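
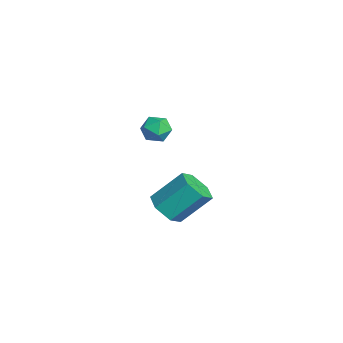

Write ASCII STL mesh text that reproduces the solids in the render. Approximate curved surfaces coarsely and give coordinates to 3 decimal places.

solid 
facet normal -0.058 -0.710 -0.702
outer loop
vertex 1.165 -1.27 -4.085
vertex 0.618 -0.643 -4.674
vertex 1.635 -0.654 -4.747
endloop
endfacet
facet normal 0.885 -0.362 0.292
outer loop
vertex 1.165 -1.27 -4.085
vertex 1.635 -0.654 -4.747
vertex 1.289 0.235 -2.597
endloop
endfacet
facet normal 0.886 -0.361 0.292
outer loop
vertex 1.289 0.235 -2.597
vertex 1.635 -0.654 -4.747
vertex 1.759 0.851 -3.26
endloop
endfacet
facet normal 0.059 0.710 0.702
outer loop
vertex 1.289 0.235 -2.597
vertex 1.759 0.851 -3.26
vertex 0.742 0.863 -3.186
endloop
endfacet
facet normal -0.058 -0.710 -0.702
outer loop
vertex 1.635 -0.654 -4.747
vertex 0.618 -0.643 -4.674
vertex 1.088 -0.026 -5.337
endloop
endfacet
facet normal 0.842 0.342 -0.417
outer loop
vertex 1.635 -0.654 -4.747
vertex 1.088 -0.026 -5.337
vertex 1.759 0.851 -3.26
endloop
endfacet
facet normal 0.842 0.342 -0.416
outer loop
vertex 1.759 0.851 -3.26
vertex 1.088 -0.026 -5.337
vertex 1.213 1.479 -3.849
endloop
endfacet
facet normal 0.059 0.710 0.702
outer loop
vertex 1.759 0.851 -3.26
vertex 1.213 1.479 -3.849
vertex 0.742 0.863 -3.186
endloop
endfacet
facet normal -0.059 -0.710 -0.702
outer loop
vertex 1.088 -0.026 -5.337
vertex 0.618 -0.643 -4.674
vertex 0.071 -0.015 -5.263
endloop
endfacet
facet normal -0.044 0.704 -0.709
outer loop
vertex 1.088 -0.026 -5.337
vertex 0.071 -0.015 -5.263
vertex 1.213 1.479 -3.849
endloop
endfacet
facet normal -0.044 0.704 -0.709
outer loop
vertex 1.213 1.479 -3.849
vertex 0.071 -0.015 -5.263
vertex 0.195 1.49 -3.775
endloop
endfacet
facet normal 0.059 0.710 0.702
outer loop
vertex 1.213 1.479 -3.849
vertex 0.195 1.49 -3.775
vertex 0.742 0.863 -3.186
endloop
endfacet
facet normal -0.059 -0.710 -0.702
outer loop
vertex 0.071 -0.015 -5.263
vertex 0.618 -0.643 -4.674
vertex -0.399 -0.631 -4.6
endloop
endfacet
facet normal -0.886 0.362 -0.292
outer loop
vertex 0.071 -0.015 -5.263
vertex -0.399 -0.631 -4.6
vertex 0.195 1.49 -3.775
endloop
endfacet
facet normal -0.885 0.362 -0.292
outer loop
vertex 0.195 1.49 -3.775
vertex -0.399 -0.631 -4.6
vertex -0.275 0.874 -3.113
endloop
endfacet
facet normal 0.058 0.710 0.702
outer loop
vertex 0.195 1.49 -3.775
vertex -0.275 0.874 -3.113
vertex 0.742 0.863 -3.186
endloop
endfacet
facet normal -0.059 -0.710 -0.702
outer loop
vertex -0.399 -0.631 -4.6
vertex 0.618 -0.643 -4.674
vertex 0.147 -1.259 -4.011
endloop
endfacet
facet normal -0.842 -0.342 0.416
outer loop
vertex -0.399 -0.631 -4.6
vertex 0.147 -1.259 -4.011
vertex -0.275 0.874 -3.113
endloop
endfacet
facet normal -0.842 -0.342 0.417
outer loop
vertex -0.275 0.874 -3.113
vertex 0.147 -1.259 -4.011
vertex 0.272 0.246 -2.523
endloop
endfacet
facet normal 0.058 0.710 0.702
outer loop
vertex -0.275 0.874 -3.113
vertex 0.272 0.246 -2.523
vertex 0.742 0.863 -3.186
endloop
endfacet
facet normal -0.059 -0.710 -0.702
outer loop
vertex 0.147 -1.259 -4.011
vertex 0.618 -0.643 -4.674
vertex 1.165 -1.27 -4.085
endloop
endfacet
facet normal 0.044 -0.704 0.709
outer loop
vertex 0.147 -1.259 -4.011
vertex 1.165 -1.27 -4.085
vertex 0.272 0.246 -2.523
endloop
endfacet
facet normal 0.044 -0.704 0.709
outer loop
vertex 0.272 0.246 -2.523
vertex 1.165 -1.27 -4.085
vertex 1.289 0.235 -2.597
endloop
endfacet
facet normal 0.059 0.710 0.702
outer loop
vertex 0.272 0.246 -2.523
vertex 1.289 0.235 -2.597
vertex 0.742 0.863 -3.186
endloop
endfacet
facet normal -0.237 0.235 0.943
outer loop
vertex 1.542 -0.816 2.095
vertex 1.446 -1.591 2.264
vertex 2.161 -1.246 2.358
endloop
endfacet
facet normal 0.213 0.714 0.667
outer loop
vertex 1.542 -0.816 2.095
vertex 2.161 -1.246 2.358
vertex 2.263 -0.722 1.764
endloop
endfacet
facet normal -0.091 0.992 0.083
outer loop
vertex 1.542 -0.816 2.095
vertex 2.263 -0.722 1.764
vertex 1.611 -0.743 1.302
endloop
endfacet
facet normal -0.729 0.685 -0.000
outer loop
vertex 1.542 -0.816 2.095
vertex 1.611 -0.743 1.302
vertex 1.106 -1.28 1.611
endloop
endfacet
facet normal -0.820 0.217 0.530
outer loop
vertex 1.542 -0.816 2.095
vertex 1.106 -1.28 1.611
vertex 1.446 -1.591 2.264
endloop
endfacet
facet normal 0.804 0.370 0.465
outer loop
vertex 2.263 -0.722 1.764
vertex 2.161 -1.246 2.358
vertex 2.614 -1.44 1.729
endloop
endfacet
facet normal 0.075 -0.404 0.911
outer loop
vertex 2.161 -1.246 2.358
vertex 1.446 -1.591 2.264
vertex 2.109 -1.977 2.038
endloop
endfacet
facet normal -0.867 -0.436 0.244
outer loop
vertex 1.446 -1.591 2.264
vertex 1.106 -1.28 1.611
vertex 1.457 -1.998 1.576
endloop
endfacet
facet normal -0.719 0.321 -0.617
outer loop
vertex 1.106 -1.28 1.611
vertex 1.611 -0.743 1.302
vertex 1.559 -1.474 0.982
endloop
endfacet
facet normal 0.314 0.819 -0.480
outer loop
vertex 1.611 -0.743 1.302
vertex 2.263 -0.722 1.764
vertex 2.274 -1.129 1.076
endloop
endfacet
facet normal 0.729 -0.685 0.000
outer loop
vertex 2.178 -1.904 1.245
vertex 2.614 -1.44 1.729
vertex 2.109 -1.977 2.038
endloop
endfacet
facet normal 0.091 -0.992 -0.083
outer loop
vertex 2.178 -1.904 1.245
vertex 2.109 -1.977 2.038
vertex 1.457 -1.998 1.576
endloop
endfacet
facet normal -0.213 -0.714 -0.667
outer loop
vertex 2.178 -1.904 1.245
vertex 1.457 -1.998 1.576
vertex 1.559 -1.474 0.982
endloop
endfacet
facet normal 0.237 -0.235 -0.943
outer loop
vertex 2.178 -1.904 1.245
vertex 1.559 -1.474 0.982
vertex 2.274 -1.129 1.076
endloop
endfacet
facet normal 0.820 -0.217 -0.530
outer loop
vertex 2.178 -1.904 1.245
vertex 2.274 -1.129 1.076
vertex 2.614 -1.44 1.729
endloop
endfacet
facet normal 0.719 -0.321 0.617
outer loop
vertex 2.109 -1.977 2.038
vertex 2.614 -1.44 1.729
vertex 2.161 -1.246 2.358
endloop
endfacet
facet normal -0.314 -0.819 0.480
outer loop
vertex 1.457 -1.998 1.576
vertex 2.109 -1.977 2.038
vertex 1.446 -1.591 2.264
endloop
endfacet
facet normal -0.804 -0.370 -0.465
outer loop
vertex 1.559 -1.474 0.982
vertex 1.457 -1.998 1.576
vertex 1.106 -1.28 1.611
endloop
endfacet
facet normal -0.075 0.404 -0.911
outer loop
vertex 2.274 -1.129 1.076
vertex 1.559 -1.474 0.982
vertex 1.611 -0.743 1.302
endloop
endfacet
facet normal 0.867 0.436 -0.244
outer loop
vertex 2.614 -1.44 1.729
vertex 2.274 -1.129 1.076
vertex 2.263 -0.722 1.764
endloop
endfacet

endsolid


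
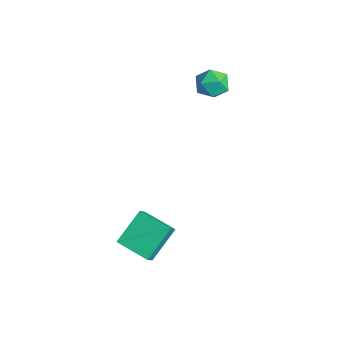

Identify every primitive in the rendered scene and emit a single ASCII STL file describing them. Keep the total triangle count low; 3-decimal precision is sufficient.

solid 
facet normal -0.989 -0.071 -0.128
outer loop
vertex -1.802 3.743 2.372
vertex -1.887 3.278 3.288
vertex -1.952 4.305 3.223
endloop
endfacet
facet normal -0.730 0.504 -0.462
outer loop
vertex -1.802 3.743 2.372
vertex -1.952 4.305 3.223
vertex -1.281 4.621 2.508
endloop
endfacet
facet normal -0.237 0.285 -0.929
outer loop
vertex -1.802 3.743 2.372
vertex -1.281 4.621 2.508
vertex -0.802 3.79 2.131
endloop
endfacet
facet normal -0.193 -0.427 -0.884
outer loop
vertex -1.802 3.743 2.372
vertex -0.802 3.79 2.131
vertex -1.176 2.961 2.613
endloop
endfacet
facet normal -0.657 -0.646 -0.389
outer loop
vertex -1.802 3.743 2.372
vertex -1.176 2.961 2.613
vertex -1.887 3.278 3.288
endloop
endfacet
facet normal -0.404 0.914 0.025
outer loop
vertex -1.281 4.621 2.508
vertex -1.952 4.305 3.223
vertex -1.044 4.699 3.507
endloop
endfacet
facet normal -0.825 -0.016 0.566
outer loop
vertex -1.952 4.305 3.223
vertex -1.887 3.278 3.288
vertex -1.418 3.87 3.989
endloop
endfacet
facet normal -0.287 -0.947 0.142
outer loop
vertex -1.887 3.278 3.288
vertex -1.176 2.961 2.613
vertex -0.939 3.039 3.612
endloop
endfacet
facet normal 0.463 -0.592 -0.659
outer loop
vertex -1.176 2.961 2.613
vertex -0.802 3.79 2.131
vertex -0.268 3.355 2.897
endloop
endfacet
facet normal 0.391 0.558 -0.732
outer loop
vertex -0.802 3.79 2.131
vertex -1.281 4.621 2.508
vertex -0.333 4.382 2.832
endloop
endfacet
facet normal 0.193 0.427 0.884
outer loop
vertex -0.418 3.917 3.748
vertex -1.044 4.699 3.507
vertex -1.418 3.87 3.989
endloop
endfacet
facet normal 0.237 -0.285 0.929
outer loop
vertex -0.418 3.917 3.748
vertex -1.418 3.87 3.989
vertex -0.939 3.039 3.612
endloop
endfacet
facet normal 0.730 -0.504 0.462
outer loop
vertex -0.418 3.917 3.748
vertex -0.939 3.039 3.612
vertex -0.268 3.355 2.897
endloop
endfacet
facet normal 0.989 0.071 0.128
outer loop
vertex -0.418 3.917 3.748
vertex -0.268 3.355 2.897
vertex -0.333 4.382 2.832
endloop
endfacet
facet normal 0.657 0.646 0.389
outer loop
vertex -0.418 3.917 3.748
vertex -0.333 4.382 2.832
vertex -1.044 4.699 3.507
endloop
endfacet
facet normal -0.463 0.592 0.659
outer loop
vertex -1.418 3.87 3.989
vertex -1.044 4.699 3.507
vertex -1.952 4.305 3.223
endloop
endfacet
facet normal -0.391 -0.558 0.732
outer loop
vertex -0.939 3.039 3.612
vertex -1.418 3.87 3.989
vertex -1.887 3.278 3.288
endloop
endfacet
facet normal 0.404 -0.914 -0.025
outer loop
vertex -0.268 3.355 2.897
vertex -0.939 3.039 3.612
vertex -1.176 2.961 2.613
endloop
endfacet
facet normal 0.825 0.016 -0.566
outer loop
vertex -0.333 4.382 2.832
vertex -0.268 3.355 2.897
vertex -0.802 3.79 2.131
endloop
endfacet
facet normal 0.287 0.947 -0.142
outer loop
vertex -1.044 4.699 3.507
vertex -0.333 4.382 2.832
vertex -1.281 4.621 2.508
endloop
endfacet
facet normal -0.850 -0.473 0.233
outer loop
vertex 2.89 -4.057 -3.133
vertex 2.301 -2.373 -1.863
vertex 2.219 -3.42 -4.288
endloop
endfacet
facet normal 0.269 -0.769 -0.580
outer loop
vertex 3.859 -2.507 -4.737
vertex 2.89 -4.057 -3.133
vertex 2.219 -3.42 -4.288
endloop
endfacet
facet normal -0.850 -0.473 0.233
outer loop
vertex 2.219 -3.42 -4.288
vertex 2.301 -2.373 -1.863
vertex 1.63 -1.736 -3.018
endloop
endfacet
facet normal -0.453 0.430 -0.781
outer loop
vertex 1.63 -1.736 -3.018
vertex 3.859 -2.507 -4.737
vertex 2.219 -3.42 -4.288
endloop
endfacet
facet normal 0.453 -0.430 0.781
outer loop
vertex 2.89 -4.057 -3.133
vertex 3.941 -1.46 -2.312
vertex 2.301 -2.373 -1.863
endloop
endfacet
facet normal 0.269 -0.769 -0.580
outer loop
vertex 4.53 -3.144 -3.582
vertex 2.89 -4.057 -3.133
vertex 3.859 -2.507 -4.737
endloop
endfacet
facet normal 0.453 -0.430 0.781
outer loop
vertex 4.53 -3.144 -3.582
vertex 3.941 -1.46 -2.312
vertex 2.89 -4.057 -3.133
endloop
endfacet
facet normal -0.269 0.769 0.580
outer loop
vertex 2.301 -2.373 -1.863
vertex 3.941 -1.46 -2.312
vertex 1.63 -1.736 -3.018
endloop
endfacet
facet normal -0.453 0.430 -0.781
outer loop
vertex 3.27 -0.823 -3.467
vertex 3.859 -2.507 -4.737
vertex 1.63 -1.736 -3.018
endloop
endfacet
facet normal -0.269 0.769 0.580
outer loop
vertex 1.63 -1.736 -3.018
vertex 3.941 -1.46 -2.312
vertex 3.27 -0.823 -3.467
endloop
endfacet
facet normal 0.850 0.473 -0.233
outer loop
vertex 3.27 -0.823 -3.467
vertex 4.53 -3.144 -3.582
vertex 3.859 -2.507 -4.737
endloop
endfacet
facet normal 0.850 0.473 -0.233
outer loop
vertex 3.941 -1.46 -2.312
vertex 4.53 -3.144 -3.582
vertex 3.27 -0.823 -3.467
endloop
endfacet

endsolid


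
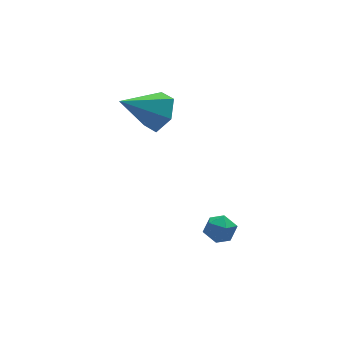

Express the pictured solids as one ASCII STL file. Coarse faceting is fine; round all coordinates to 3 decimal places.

solid 
facet normal -0.245 0.500 0.831
outer loop
vertex -1.552 -2.709 -2.455
vertex -1.821 -3.27 -2.197
vertex -1.172 -3.128 -2.091
endloop
endfacet
facet normal 0.343 0.774 0.532
outer loop
vertex -1.552 -2.709 -2.455
vertex -1.172 -3.128 -2.091
vertex -0.924 -2.852 -2.652
endloop
endfacet
facet normal 0.180 0.975 -0.133
outer loop
vertex -1.552 -2.709 -2.455
vertex -0.924 -2.852 -2.652
vertex -1.42 -2.822 -3.105
endloop
endfacet
facet normal -0.508 0.825 -0.247
outer loop
vertex -1.552 -2.709 -2.455
vertex -1.42 -2.822 -3.105
vertex -1.975 -3.08 -2.824
endloop
endfacet
facet normal -0.771 0.531 0.350
outer loop
vertex -1.552 -2.709 -2.455
vertex -1.975 -3.08 -2.824
vertex -1.821 -3.27 -2.197
endloop
endfacet
facet normal 0.831 0.256 0.493
outer loop
vertex -0.924 -2.852 -2.652
vertex -1.172 -3.128 -2.091
vertex -0.805 -3.5 -2.516
endloop
endfacet
facet normal -0.118 -0.188 0.975
outer loop
vertex -1.172 -3.128 -2.091
vertex -1.821 -3.27 -2.197
vertex -1.36 -3.758 -2.235
endloop
endfacet
facet normal -0.971 -0.137 0.197
outer loop
vertex -1.821 -3.27 -2.197
vertex -1.975 -3.08 -2.824
vertex -1.856 -3.728 -2.688
endloop
endfacet
facet normal -0.545 0.338 -0.767
outer loop
vertex -1.975 -3.08 -2.824
vertex -1.42 -2.822 -3.105
vertex -1.608 -3.452 -3.249
endloop
endfacet
facet normal 0.568 0.582 -0.583
outer loop
vertex -1.42 -2.822 -3.105
vertex -0.924 -2.852 -2.652
vertex -0.959 -3.31 -3.143
endloop
endfacet
facet normal 0.508 -0.825 0.247
outer loop
vertex -1.228 -3.871 -2.885
vertex -0.805 -3.5 -2.516
vertex -1.36 -3.758 -2.235
endloop
endfacet
facet normal -0.180 -0.975 0.133
outer loop
vertex -1.228 -3.871 -2.885
vertex -1.36 -3.758 -2.235
vertex -1.856 -3.728 -2.688
endloop
endfacet
facet normal -0.343 -0.774 -0.532
outer loop
vertex -1.228 -3.871 -2.885
vertex -1.856 -3.728 -2.688
vertex -1.608 -3.452 -3.249
endloop
endfacet
facet normal 0.245 -0.500 -0.831
outer loop
vertex -1.228 -3.871 -2.885
vertex -1.608 -3.452 -3.249
vertex -0.959 -3.31 -3.143
endloop
endfacet
facet normal 0.771 -0.531 -0.350
outer loop
vertex -1.228 -3.871 -2.885
vertex -0.959 -3.31 -3.143
vertex -0.805 -3.5 -2.516
endloop
endfacet
facet normal 0.545 -0.338 0.767
outer loop
vertex -1.36 -3.758 -2.235
vertex -0.805 -3.5 -2.516
vertex -1.172 -3.128 -2.091
endloop
endfacet
facet normal -0.568 -0.582 0.583
outer loop
vertex -1.856 -3.728 -2.688
vertex -1.36 -3.758 -2.235
vertex -1.821 -3.27 -2.197
endloop
endfacet
facet normal -0.831 -0.256 -0.493
outer loop
vertex -1.608 -3.452 -3.249
vertex -1.856 -3.728 -2.688
vertex -1.975 -3.08 -2.824
endloop
endfacet
facet normal 0.118 0.188 -0.975
outer loop
vertex -0.959 -3.31 -3.143
vertex -1.608 -3.452 -3.249
vertex -1.42 -2.822 -3.105
endloop
endfacet
facet normal 0.971 0.137 -0.197
outer loop
vertex -0.805 -3.5 -2.516
vertex -0.959 -3.31 -3.143
vertex -0.924 -2.852 -2.652
endloop
endfacet
facet normal 0.828 -0.013 -0.561
outer loop
vertex -2.01 -0.275 2.506
vertex -2.511 -0.072 1.762
vertex -2.153 0.603 2.274
endloop
endfacet
facet normal 0.160 0.276 0.948
outer loop
vertex -2.01 -0.275 2.506
vertex -2.153 0.603 2.274
vertex -4.009 -0.048 2.778
endloop
endfacet
facet normal 0.827 -0.013 -0.562
outer loop
vertex -2.153 0.603 2.274
vertex -2.511 -0.072 1.762
vertex -2.655 0.807 1.53
endloop
endfacet
facet normal -0.210 0.898 0.388
outer loop
vertex -2.153 0.603 2.274
vertex -2.655 0.807 1.53
vertex -4.009 -0.048 2.778
endloop
endfacet
facet normal 0.827 -0.013 -0.562
outer loop
vertex -2.655 0.807 1.53
vertex -2.511 -0.072 1.762
vertex -3.013 0.131 1.018
endloop
endfacet
facet normal -0.704 0.626 -0.335
outer loop
vertex -2.655 0.807 1.53
vertex -3.013 0.131 1.018
vertex -4.009 -0.048 2.778
endloop
endfacet
facet normal 0.827 -0.013 -0.562
outer loop
vertex -3.013 0.131 1.018
vertex -2.511 -0.072 1.762
vertex -2.869 -0.747 1.25
endloop
endfacet
facet normal -0.827 -0.266 -0.495
outer loop
vertex -3.013 0.131 1.018
vertex -2.869 -0.747 1.25
vertex -4.009 -0.048 2.778
endloop
endfacet
facet normal 0.828 -0.013 -0.561
outer loop
vertex -2.869 -0.747 1.25
vertex -2.511 -0.072 1.762
vertex -2.368 -0.951 1.994
endloop
endfacet
facet normal -0.457 -0.887 0.065
outer loop
vertex -2.869 -0.747 1.25
vertex -2.368 -0.951 1.994
vertex -4.009 -0.048 2.778
endloop
endfacet
facet normal 0.828 -0.013 -0.561
outer loop
vertex -2.368 -0.951 1.994
vertex -2.511 -0.072 1.762
vertex -2.01 -0.275 2.506
endloop
endfacet
facet normal 0.037 -0.616 0.787
outer loop
vertex -2.368 -0.951 1.994
vertex -2.01 -0.275 2.506
vertex -4.009 -0.048 2.778
endloop
endfacet

endsolid


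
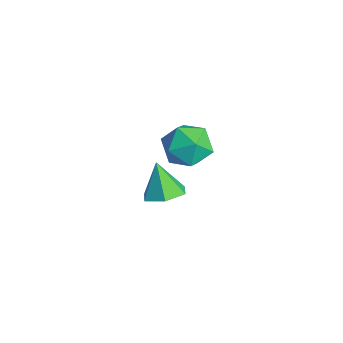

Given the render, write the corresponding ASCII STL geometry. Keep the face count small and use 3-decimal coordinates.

solid 
facet normal 0.444 0.045 -0.895
outer loop
vertex -0.384 1.377 -1.212
vertex -1.069 0.69 -1.587
vertex -1.274 1.709 -1.637
endloop
endfacet
facet normal 0.035 0.822 0.569
outer loop
vertex -0.384 1.377 -1.212
vertex -1.274 1.709 -1.637
vertex -1.851 0.61 -0.013
endloop
endfacet
facet normal 0.444 0.045 -0.895
outer loop
vertex -1.274 1.709 -1.637
vertex -1.069 0.69 -1.587
vertex -1.959 1.022 -2.012
endloop
endfacet
facet normal -0.743 0.646 0.173
outer loop
vertex -1.274 1.709 -1.637
vertex -1.959 1.022 -2.012
vertex -1.851 0.61 -0.013
endloop
endfacet
facet normal 0.444 0.046 -0.895
outer loop
vertex -1.959 1.022 -2.012
vertex -1.069 0.69 -1.587
vertex -1.754 0.003 -1.963
endloop
endfacet
facet normal -0.980 -0.197 0.012
outer loop
vertex -1.959 1.022 -2.012
vertex -1.754 0.003 -1.963
vertex -1.851 0.61 -0.013
endloop
endfacet
facet normal 0.444 0.046 -0.895
outer loop
vertex -1.754 0.003 -1.963
vertex -1.069 0.69 -1.587
vertex -0.864 -0.328 -1.538
endloop
endfacet
facet normal -0.439 -0.864 0.247
outer loop
vertex -1.754 0.003 -1.963
vertex -0.864 -0.328 -1.538
vertex -1.851 0.61 -0.013
endloop
endfacet
facet normal 0.444 0.046 -0.895
outer loop
vertex -0.864 -0.328 -1.538
vertex -1.069 0.69 -1.587
vertex -0.18 0.359 -1.163
endloop
endfacet
facet normal 0.339 -0.688 0.642
outer loop
vertex -0.864 -0.328 -1.538
vertex -0.18 0.359 -1.163
vertex -1.851 0.61 -0.013
endloop
endfacet
facet normal 0.444 0.046 -0.895
outer loop
vertex -0.18 0.359 -1.163
vertex -1.069 0.69 -1.587
vertex -0.384 1.377 -1.212
endloop
endfacet
facet normal 0.576 0.154 0.803
outer loop
vertex -0.18 0.359 -1.163
vertex -0.384 1.377 -1.212
vertex -1.851 0.61 -0.013
endloop
endfacet
facet normal -0.518 0.287 0.806
outer loop
vertex 0.33 0.987 4.324
vertex 1.102 0.401 5.029
vertex 1.3 1.549 4.748
endloop
endfacet
facet normal -0.571 0.770 0.285
outer loop
vertex 0.33 0.987 4.324
vertex 1.3 1.549 4.748
vertex 0.959 1.717 3.611
endloop
endfacet
facet normal -0.846 0.447 -0.289
outer loop
vertex 0.33 0.987 4.324
vertex 0.959 1.717 3.611
vertex 0.551 0.672 3.189
endloop
endfacet
facet normal -0.964 -0.236 -0.122
outer loop
vertex 0.33 0.987 4.324
vertex 0.551 0.672 3.189
vertex 0.639 -0.141 4.065
endloop
endfacet
facet normal -0.761 -0.336 0.555
outer loop
vertex 0.33 0.987 4.324
vertex 0.639 -0.141 4.065
vertex 1.102 0.401 5.029
endloop
endfacet
facet normal 0.089 0.989 0.120
outer loop
vertex 0.959 1.717 3.611
vertex 1.3 1.549 4.748
vertex 2.121 1.581 3.875
endloop
endfacet
facet normal 0.174 0.206 0.963
outer loop
vertex 1.3 1.549 4.748
vertex 1.102 0.401 5.029
vertex 2.209 0.768 4.751
endloop
endfacet
facet normal -0.220 -0.801 0.556
outer loop
vertex 1.102 0.401 5.029
vertex 0.639 -0.141 4.065
vertex 1.801 -0.277 4.329
endloop
endfacet
facet normal -0.548 -0.640 -0.539
outer loop
vertex 0.639 -0.141 4.065
vertex 0.551 0.672 3.189
vertex 1.46 -0.109 3.192
endloop
endfacet
facet normal -0.358 0.466 -0.809
outer loop
vertex 0.551 0.672 3.189
vertex 0.959 1.717 3.611
vertex 1.658 1.039 2.911
endloop
endfacet
facet normal 0.964 0.236 0.122
outer loop
vertex 2.43 0.453 3.616
vertex 2.121 1.581 3.875
vertex 2.209 0.768 4.751
endloop
endfacet
facet normal 0.846 -0.447 0.289
outer loop
vertex 2.43 0.453 3.616
vertex 2.209 0.768 4.751
vertex 1.801 -0.277 4.329
endloop
endfacet
facet normal 0.571 -0.770 -0.285
outer loop
vertex 2.43 0.453 3.616
vertex 1.801 -0.277 4.329
vertex 1.46 -0.109 3.192
endloop
endfacet
facet normal 0.518 -0.287 -0.806
outer loop
vertex 2.43 0.453 3.616
vertex 1.46 -0.109 3.192
vertex 1.658 1.039 2.911
endloop
endfacet
facet normal 0.761 0.336 -0.555
outer loop
vertex 2.43 0.453 3.616
vertex 1.658 1.039 2.911
vertex 2.121 1.581 3.875
endloop
endfacet
facet normal 0.548 0.640 0.539
outer loop
vertex 2.209 0.768 4.751
vertex 2.121 1.581 3.875
vertex 1.3 1.549 4.748
endloop
endfacet
facet normal 0.358 -0.466 0.809
outer loop
vertex 1.801 -0.277 4.329
vertex 2.209 0.768 4.751
vertex 1.102 0.401 5.029
endloop
endfacet
facet normal -0.089 -0.989 -0.120
outer loop
vertex 1.46 -0.109 3.192
vertex 1.801 -0.277 4.329
vertex 0.639 -0.141 4.065
endloop
endfacet
facet normal -0.174 -0.206 -0.963
outer loop
vertex 1.658 1.039 2.911
vertex 1.46 -0.109 3.192
vertex 0.551 0.672 3.189
endloop
endfacet
facet normal 0.220 0.801 -0.556
outer loop
vertex 2.121 1.581 3.875
vertex 1.658 1.039 2.911
vertex 0.959 1.717 3.611
endloop
endfacet

endsolid


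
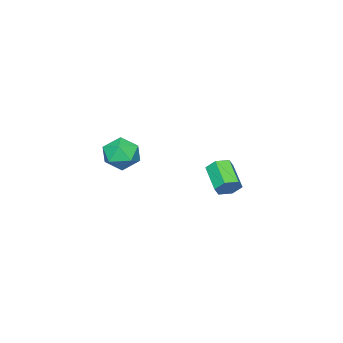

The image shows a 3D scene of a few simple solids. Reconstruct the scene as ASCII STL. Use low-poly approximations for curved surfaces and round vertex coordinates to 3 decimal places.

solid 
facet normal 0.539 0.693 -0.478
outer loop
vertex -2.032 -0.355 -2.047
vertex -2.524 -0.422 -2.699
vertex -2.697 0.12 -2.108
endloop
endfacet
facet normal 0.225 0.428 0.875
outer loop
vertex -2.032 -0.355 -2.047
vertex -2.697 0.12 -2.108
vertex -3.024 -1.632 -1.168
endloop
endfacet
facet normal 0.224 0.428 0.876
outer loop
vertex -3.024 -1.632 -1.168
vertex -2.697 0.12 -2.108
vertex -3.689 -1.157 -1.23
endloop
endfacet
facet normal -0.540 -0.694 0.477
outer loop
vertex -3.024 -1.632 -1.168
vertex -3.689 -1.157 -1.23
vertex -3.516 -1.698 -1.821
endloop
endfacet
facet normal 0.540 0.693 -0.478
outer loop
vertex -2.697 0.12 -2.108
vertex -2.524 -0.422 -2.699
vertex -3.189 0.053 -2.761
endloop
endfacet
facet normal -0.591 0.715 0.372
outer loop
vertex -2.697 0.12 -2.108
vertex -3.189 0.053 -2.761
vertex -3.689 -1.157 -1.23
endloop
endfacet
facet normal -0.590 0.716 0.373
outer loop
vertex -3.689 -1.157 -1.23
vertex -3.189 0.053 -2.761
vertex -4.182 -1.223 -1.882
endloop
endfacet
facet normal -0.539 -0.694 0.478
outer loop
vertex -3.689 -1.157 -1.23
vertex -4.182 -1.223 -1.882
vertex -3.516 -1.698 -1.821
endloop
endfacet
facet normal 0.540 0.694 -0.477
outer loop
vertex -3.189 0.053 -2.761
vertex -2.524 -0.422 -2.699
vertex -3.016 -0.488 -3.352
endloop
endfacet
facet normal -0.815 0.288 -0.502
outer loop
vertex -3.189 0.053 -2.761
vertex -3.016 -0.488 -3.352
vertex -4.182 -1.223 -1.882
endloop
endfacet
facet normal -0.815 0.287 -0.503
outer loop
vertex -4.182 -1.223 -1.882
vertex -3.016 -0.488 -3.352
vertex -4.008 -1.765 -2.473
endloop
endfacet
facet normal -0.539 -0.694 0.478
outer loop
vertex -4.182 -1.223 -1.882
vertex -4.008 -1.765 -2.473
vertex -3.516 -1.698 -1.821
endloop
endfacet
facet normal 0.540 0.694 -0.477
outer loop
vertex -3.016 -0.488 -3.352
vertex -2.524 -0.422 -2.699
vertex -2.351 -0.963 -3.29
endloop
endfacet
facet normal -0.224 -0.428 -0.875
outer loop
vertex -3.016 -0.488 -3.352
vertex -2.351 -0.963 -3.29
vertex -4.008 -1.765 -2.473
endloop
endfacet
facet normal -0.225 -0.427 -0.876
outer loop
vertex -4.008 -1.765 -2.473
vertex -2.351 -0.963 -3.29
vertex -3.343 -2.24 -2.412
endloop
endfacet
facet normal -0.539 -0.693 0.478
outer loop
vertex -4.008 -1.765 -2.473
vertex -3.343 -2.24 -2.412
vertex -3.516 -1.698 -1.821
endloop
endfacet
facet normal 0.539 0.694 -0.478
outer loop
vertex -2.351 -0.963 -3.29
vertex -2.524 -0.422 -2.699
vertex -1.858 -0.897 -2.638
endloop
endfacet
facet normal 0.590 -0.715 -0.374
outer loop
vertex -2.351 -0.963 -3.29
vertex -1.858 -0.897 -2.638
vertex -3.343 -2.24 -2.412
endloop
endfacet
facet normal 0.591 -0.716 -0.372
outer loop
vertex -3.343 -2.24 -2.412
vertex -1.858 -0.897 -2.638
vertex -2.851 -2.173 -1.759
endloop
endfacet
facet normal -0.540 -0.693 0.478
outer loop
vertex -3.343 -2.24 -2.412
vertex -2.851 -2.173 -1.759
vertex -3.516 -1.698 -1.821
endloop
endfacet
facet normal 0.539 0.694 -0.478
outer loop
vertex -1.858 -0.897 -2.638
vertex -2.524 -0.422 -2.699
vertex -2.032 -0.355 -2.047
endloop
endfacet
facet normal 0.815 -0.287 0.503
outer loop
vertex -1.858 -0.897 -2.638
vertex -2.032 -0.355 -2.047
vertex -2.851 -2.173 -1.759
endloop
endfacet
facet normal 0.815 -0.288 0.502
outer loop
vertex -2.851 -2.173 -1.759
vertex -2.032 -0.355 -2.047
vertex -3.024 -1.632 -1.168
endloop
endfacet
facet normal -0.540 -0.694 0.477
outer loop
vertex -2.851 -2.173 -1.759
vertex -3.024 -1.632 -1.168
vertex -3.516 -1.698 -1.821
endloop
endfacet
facet normal -0.185 0.981 0.055
outer loop
vertex 3.173 -2.221 1.405
vertex 3.281 -2.264 2.545
vertex 4.198 -2.055 1.89
endloop
endfacet
facet normal 0.134 0.816 -0.563
outer loop
vertex 3.173 -2.221 1.405
vertex 4.198 -2.055 1.89
vertex 4.109 -2.694 0.943
endloop
endfacet
facet normal -0.274 0.338 -0.900
outer loop
vertex 3.173 -2.221 1.405
vertex 4.109 -2.694 0.943
vertex 3.137 -3.297 1.012
endloop
endfacet
facet normal -0.845 0.208 -0.492
outer loop
vertex 3.173 -2.221 1.405
vertex 3.137 -3.297 1.012
vertex 2.625 -3.031 2.003
endloop
endfacet
facet normal -0.789 0.606 0.098
outer loop
vertex 3.173 -2.221 1.405
vertex 2.625 -3.031 2.003
vertex 3.281 -2.264 2.545
endloop
endfacet
facet normal 0.759 0.504 -0.412
outer loop
vertex 4.109 -2.694 0.943
vertex 4.198 -2.055 1.89
vertex 4.795 -3.029 1.797
endloop
endfacet
facet normal 0.243 0.773 0.586
outer loop
vertex 4.198 -2.055 1.89
vertex 3.281 -2.264 2.545
vertex 4.283 -2.763 2.788
endloop
endfacet
facet normal -0.736 0.166 0.656
outer loop
vertex 3.281 -2.264 2.545
vertex 2.625 -3.031 2.003
vertex 3.311 -3.366 2.857
endloop
endfacet
facet normal -0.826 -0.478 -0.299
outer loop
vertex 2.625 -3.031 2.003
vertex 3.137 -3.297 1.012
vertex 3.222 -4.005 1.91
endloop
endfacet
facet normal 0.099 -0.269 -0.958
outer loop
vertex 3.137 -3.297 1.012
vertex 4.109 -2.694 0.943
vertex 4.139 -3.796 1.255
endloop
endfacet
facet normal 0.845 -0.208 0.492
outer loop
vertex 4.247 -3.839 2.395
vertex 4.795 -3.029 1.797
vertex 4.283 -2.763 2.788
endloop
endfacet
facet normal 0.274 -0.338 0.900
outer loop
vertex 4.247 -3.839 2.395
vertex 4.283 -2.763 2.788
vertex 3.311 -3.366 2.857
endloop
endfacet
facet normal -0.134 -0.816 0.563
outer loop
vertex 4.247 -3.839 2.395
vertex 3.311 -3.366 2.857
vertex 3.222 -4.005 1.91
endloop
endfacet
facet normal 0.185 -0.981 -0.055
outer loop
vertex 4.247 -3.839 2.395
vertex 3.222 -4.005 1.91
vertex 4.139 -3.796 1.255
endloop
endfacet
facet normal 0.789 -0.606 -0.098
outer loop
vertex 4.247 -3.839 2.395
vertex 4.139 -3.796 1.255
vertex 4.795 -3.029 1.797
endloop
endfacet
facet normal 0.826 0.478 0.299
outer loop
vertex 4.283 -2.763 2.788
vertex 4.795 -3.029 1.797
vertex 4.198 -2.055 1.89
endloop
endfacet
facet normal -0.099 0.269 0.958
outer loop
vertex 3.311 -3.366 2.857
vertex 4.283 -2.763 2.788
vertex 3.281 -2.264 2.545
endloop
endfacet
facet normal -0.759 -0.504 0.412
outer loop
vertex 3.222 -4.005 1.91
vertex 3.311 -3.366 2.857
vertex 2.625 -3.031 2.003
endloop
endfacet
facet normal -0.243 -0.773 -0.586
outer loop
vertex 4.139 -3.796 1.255
vertex 3.222 -4.005 1.91
vertex 3.137 -3.297 1.012
endloop
endfacet
facet normal 0.736 -0.166 -0.656
outer loop
vertex 4.795 -3.029 1.797
vertex 4.139 -3.796 1.255
vertex 4.109 -2.694 0.943
endloop
endfacet

endsolid


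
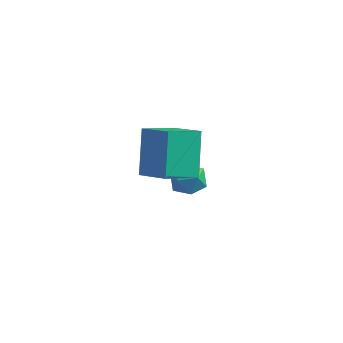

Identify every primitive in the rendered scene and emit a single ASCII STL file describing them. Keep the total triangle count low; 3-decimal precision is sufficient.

solid 
facet normal 0.002 0.769 0.639
outer loop
vertex -3.79 4.547 -3.76
vertex -3.698 4.114 -3.239
vertex -3.157 4.38 -3.561
endloop
endfacet
facet normal 0.254 0.967 0.002
outer loop
vertex -3.79 4.547 -3.76
vertex -3.157 4.38 -3.561
vertex -3.307 4.421 -4.227
endloop
endfacet
facet normal -0.250 0.838 -0.485
outer loop
vertex -3.79 4.547 -3.76
vertex -3.307 4.421 -4.227
vertex -3.941 4.18 -4.316
endloop
endfacet
facet normal -0.815 0.560 -0.148
outer loop
vertex -3.79 4.547 -3.76
vertex -3.941 4.18 -4.316
vertex -4.182 3.991 -3.705
endloop
endfacet
facet normal -0.658 0.518 0.547
outer loop
vertex -3.79 4.547 -3.76
vertex -4.182 3.991 -3.705
vertex -3.698 4.114 -3.239
endloop
endfacet
facet normal 0.819 0.554 -0.150
outer loop
vertex -3.307 4.421 -4.227
vertex -3.157 4.38 -3.561
vertex -2.918 3.909 -3.995
endloop
endfacet
facet normal 0.409 0.235 0.882
outer loop
vertex -3.157 4.38 -3.561
vertex -3.698 4.114 -3.239
vertex -3.159 3.72 -3.384
endloop
endfacet
facet normal -0.661 -0.171 0.731
outer loop
vertex -3.698 4.114 -3.239
vertex -4.182 3.991 -3.705
vertex -3.793 3.479 -3.473
endloop
endfacet
facet normal -0.914 -0.102 -0.392
outer loop
vertex -4.182 3.991 -3.705
vertex -3.941 4.18 -4.316
vertex -3.943 3.52 -4.139
endloop
endfacet
facet normal 0.000 0.346 -0.938
outer loop
vertex -3.941 4.18 -4.316
vertex -3.307 4.421 -4.227
vertex -3.402 3.786 -4.461
endloop
endfacet
facet normal 0.815 -0.560 0.148
outer loop
vertex -3.31 3.353 -3.94
vertex -2.918 3.909 -3.995
vertex -3.159 3.72 -3.384
endloop
endfacet
facet normal 0.250 -0.838 0.485
outer loop
vertex -3.31 3.353 -3.94
vertex -3.159 3.72 -3.384
vertex -3.793 3.479 -3.473
endloop
endfacet
facet normal -0.254 -0.967 -0.002
outer loop
vertex -3.31 3.353 -3.94
vertex -3.793 3.479 -3.473
vertex -3.943 3.52 -4.139
endloop
endfacet
facet normal -0.002 -0.769 -0.639
outer loop
vertex -3.31 3.353 -3.94
vertex -3.943 3.52 -4.139
vertex -3.402 3.786 -4.461
endloop
endfacet
facet normal 0.658 -0.518 -0.547
outer loop
vertex -3.31 3.353 -3.94
vertex -3.402 3.786 -4.461
vertex -2.918 3.909 -3.995
endloop
endfacet
facet normal 0.914 0.102 0.392
outer loop
vertex -3.159 3.72 -3.384
vertex -2.918 3.909 -3.995
vertex -3.157 4.38 -3.561
endloop
endfacet
facet normal -0.000 -0.346 0.938
outer loop
vertex -3.793 3.479 -3.473
vertex -3.159 3.72 -3.384
vertex -3.698 4.114 -3.239
endloop
endfacet
facet normal -0.819 -0.554 0.150
outer loop
vertex -3.943 3.52 -4.139
vertex -3.793 3.479 -3.473
vertex -4.182 3.991 -3.705
endloop
endfacet
facet normal -0.409 -0.235 -0.882
outer loop
vertex -3.402 3.786 -4.461
vertex -3.943 3.52 -4.139
vertex -3.941 4.18 -4.316
endloop
endfacet
facet normal 0.661 0.171 -0.731
outer loop
vertex -2.918 3.909 -3.995
vertex -3.402 3.786 -4.461
vertex -3.307 4.421 -4.227
endloop
endfacet
facet normal -0.791 0.363 -0.492
outer loop
vertex -4.357 1.332 -1.024
vertex -4.612 2.436 0.202
vertex -3.558 2.217 -1.656
endloop
endfacet
facet normal 0.152 -0.662 -0.734
outer loop
vertex -2.568 1.764 -1.042
vertex -4.357 1.332 -1.024
vertex -3.558 2.217 -1.656
endloop
endfacet
facet normal -0.791 0.363 -0.492
outer loop
vertex -3.558 2.217 -1.656
vertex -4.612 2.436 0.202
vertex -3.813 3.322 -0.43
endloop
endfacet
facet normal 0.591 0.656 -0.469
outer loop
vertex -3.813 3.322 -0.43
vertex -2.568 1.764 -1.042
vertex -3.558 2.217 -1.656
endloop
endfacet
facet normal -0.591 -0.657 0.468
outer loop
vertex -4.357 1.332 -1.024
vertex -3.622 1.983 0.816
vertex -4.612 2.436 0.202
endloop
endfacet
facet normal 0.152 -0.661 -0.735
outer loop
vertex -3.367 0.878 -0.41
vertex -4.357 1.332 -1.024
vertex -2.568 1.764 -1.042
endloop
endfacet
facet normal -0.591 -0.656 0.468
outer loop
vertex -3.367 0.878 -0.41
vertex -3.622 1.983 0.816
vertex -4.357 1.332 -1.024
endloop
endfacet
facet normal -0.153 0.661 0.734
outer loop
vertex -4.612 2.436 0.202
vertex -3.622 1.983 0.816
vertex -3.813 3.322 -0.43
endloop
endfacet
facet normal 0.591 0.657 -0.468
outer loop
vertex -2.823 2.868 0.184
vertex -2.568 1.764 -1.042
vertex -3.813 3.322 -0.43
endloop
endfacet
facet normal -0.152 0.662 0.734
outer loop
vertex -3.813 3.322 -0.43
vertex -3.622 1.983 0.816
vertex -2.823 2.868 0.184
endloop
endfacet
facet normal 0.792 -0.363 0.492
outer loop
vertex -2.823 2.868 0.184
vertex -3.367 0.878 -0.41
vertex -2.568 1.764 -1.042
endloop
endfacet
facet normal 0.791 -0.363 0.492
outer loop
vertex -3.622 1.983 0.816
vertex -3.367 0.878 -0.41
vertex -2.823 2.868 0.184
endloop
endfacet

endsolid


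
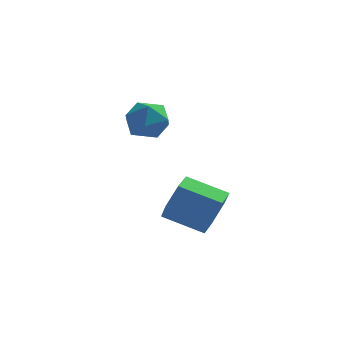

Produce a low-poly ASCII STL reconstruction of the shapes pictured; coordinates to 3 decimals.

solid 
facet normal 0.923 -0.110 -0.368
outer loop
vertex 3.336 1.667 -0.789
vertex 3.045 1.338 -1.421
vertex 3.146 2.101 -1.396
endloop
endfacet
facet normal 0.295 0.819 0.493
outer loop
vertex 3.336 1.667 -0.789
vertex 3.146 2.101 -1.396
vertex 2.126 1.812 -0.307
endloop
endfacet
facet normal 0.293 0.820 0.492
outer loop
vertex 2.126 1.812 -0.307
vertex 3.146 2.101 -1.396
vertex 1.936 2.245 -0.915
endloop
endfacet
facet normal -0.923 0.111 0.367
outer loop
vertex 2.126 1.812 -0.307
vertex 1.936 2.245 -0.915
vertex 1.835 1.482 -0.939
endloop
endfacet
facet normal 0.923 -0.110 -0.368
outer loop
vertex 3.146 2.101 -1.396
vertex 3.045 1.338 -1.421
vertex 2.855 1.771 -2.028
endloop
endfacet
facet normal -0.067 0.897 -0.437
outer loop
vertex 3.146 2.101 -1.396
vertex 2.855 1.771 -2.028
vertex 1.936 2.245 -0.915
endloop
endfacet
facet normal -0.066 0.897 -0.437
outer loop
vertex 1.936 2.245 -0.915
vertex 2.855 1.771 -2.028
vertex 1.645 1.916 -1.547
endloop
endfacet
facet normal -0.923 0.111 0.368
outer loop
vertex 1.936 2.245 -0.915
vertex 1.645 1.916 -1.547
vertex 1.835 1.482 -0.939
endloop
endfacet
facet normal 0.923 -0.110 -0.368
outer loop
vertex 2.855 1.771 -2.028
vertex 3.045 1.338 -1.421
vertex 2.754 1.008 -2.053
endloop
endfacet
facet normal -0.360 0.078 -0.930
outer loop
vertex 2.855 1.771 -2.028
vertex 2.754 1.008 -2.053
vertex 1.645 1.916 -1.547
endloop
endfacet
facet normal -0.361 0.077 -0.929
outer loop
vertex 1.645 1.916 -1.547
vertex 2.754 1.008 -2.053
vertex 1.544 1.153 -1.571
endloop
endfacet
facet normal -0.923 0.111 0.368
outer loop
vertex 1.645 1.916 -1.547
vertex 1.544 1.153 -1.571
vertex 1.835 1.482 -0.939
endloop
endfacet
facet normal 0.923 -0.111 -0.367
outer loop
vertex 2.754 1.008 -2.053
vertex 3.045 1.338 -1.421
vertex 2.944 0.575 -1.445
endloop
endfacet
facet normal -0.294 -0.820 -0.492
outer loop
vertex 2.754 1.008 -2.053
vertex 2.944 0.575 -1.445
vertex 1.544 1.153 -1.571
endloop
endfacet
facet normal -0.294 -0.819 -0.493
outer loop
vertex 1.544 1.153 -1.571
vertex 2.944 0.575 -1.445
vertex 1.734 0.719 -0.964
endloop
endfacet
facet normal -0.923 0.110 0.368
outer loop
vertex 1.544 1.153 -1.571
vertex 1.734 0.719 -0.964
vertex 1.835 1.482 -0.939
endloop
endfacet
facet normal 0.923 -0.111 -0.368
outer loop
vertex 2.944 0.575 -1.445
vertex 3.045 1.338 -1.421
vertex 3.235 0.904 -0.813
endloop
endfacet
facet normal 0.067 -0.897 0.436
outer loop
vertex 2.944 0.575 -1.445
vertex 3.235 0.904 -0.813
vertex 1.734 0.719 -0.964
endloop
endfacet
facet normal 0.066 -0.897 0.438
outer loop
vertex 1.734 0.719 -0.964
vertex 3.235 0.904 -0.813
vertex 2.025 1.049 -0.332
endloop
endfacet
facet normal -0.923 0.110 0.368
outer loop
vertex 1.734 0.719 -0.964
vertex 2.025 1.049 -0.332
vertex 1.835 1.482 -0.939
endloop
endfacet
facet normal 0.923 -0.111 -0.368
outer loop
vertex 3.235 0.904 -0.813
vertex 3.045 1.338 -1.421
vertex 3.336 1.667 -0.789
endloop
endfacet
facet normal 0.360 -0.077 0.930
outer loop
vertex 3.235 0.904 -0.813
vertex 3.336 1.667 -0.789
vertex 2.025 1.049 -0.332
endloop
endfacet
facet normal 0.361 -0.078 0.929
outer loop
vertex 2.025 1.049 -0.332
vertex 3.336 1.667 -0.789
vertex 2.126 1.812 -0.307
endloop
endfacet
facet normal -0.923 0.110 0.368
outer loop
vertex 2.025 1.049 -0.332
vertex 2.126 1.812 -0.307
vertex 1.835 1.482 -0.939
endloop
endfacet
facet normal 0.086 0.275 0.958
outer loop
vertex 0.763 1.964 2.351
vertex 1.173 1.392 2.478
vertex 1.473 2.009 2.274
endloop
endfacet
facet normal 0.005 0.844 0.536
outer loop
vertex 0.763 1.964 2.351
vertex 1.473 2.009 2.274
vertex 1.041 2.316 1.794
endloop
endfacet
facet normal -0.611 0.770 0.182
outer loop
vertex 0.763 1.964 2.351
vertex 1.041 2.316 1.794
vertex 0.475 1.889 1.7
endloop
endfacet
facet normal -0.910 0.154 0.385
outer loop
vertex 0.763 1.964 2.351
vertex 0.475 1.889 1.7
vertex 0.557 1.318 2.123
endloop
endfacet
facet normal -0.480 -0.152 0.864
outer loop
vertex 0.763 1.964 2.351
vertex 0.557 1.318 2.123
vertex 1.173 1.392 2.478
endloop
endfacet
facet normal 0.535 0.843 0.058
outer loop
vertex 1.041 2.316 1.794
vertex 1.473 2.009 2.274
vertex 1.623 1.962 1.577
endloop
endfacet
facet normal 0.666 -0.079 0.742
outer loop
vertex 1.473 2.009 2.274
vertex 1.173 1.392 2.478
vertex 1.705 1.391 2.0
endloop
endfacet
facet normal -0.248 -0.769 0.590
outer loop
vertex 1.173 1.392 2.478
vertex 0.557 1.318 2.123
vertex 1.139 0.964 1.906
endloop
endfacet
facet normal -0.944 -0.273 -0.185
outer loop
vertex 0.557 1.318 2.123
vertex 0.475 1.889 1.7
vertex 0.707 1.271 1.426
endloop
endfacet
facet normal -0.461 0.724 -0.514
outer loop
vertex 0.475 1.889 1.7
vertex 1.041 2.316 1.794
vertex 1.007 1.888 1.222
endloop
endfacet
facet normal 0.910 -0.154 -0.385
outer loop
vertex 1.417 1.316 1.349
vertex 1.623 1.962 1.577
vertex 1.705 1.391 2.0
endloop
endfacet
facet normal 0.611 -0.770 -0.182
outer loop
vertex 1.417 1.316 1.349
vertex 1.705 1.391 2.0
vertex 1.139 0.964 1.906
endloop
endfacet
facet normal -0.005 -0.844 -0.536
outer loop
vertex 1.417 1.316 1.349
vertex 1.139 0.964 1.906
vertex 0.707 1.271 1.426
endloop
endfacet
facet normal -0.086 -0.275 -0.958
outer loop
vertex 1.417 1.316 1.349
vertex 0.707 1.271 1.426
vertex 1.007 1.888 1.222
endloop
endfacet
facet normal 0.480 0.152 -0.864
outer loop
vertex 1.417 1.316 1.349
vertex 1.007 1.888 1.222
vertex 1.623 1.962 1.577
endloop
endfacet
facet normal 0.944 0.273 0.185
outer loop
vertex 1.705 1.391 2.0
vertex 1.623 1.962 1.577
vertex 1.473 2.009 2.274
endloop
endfacet
facet normal 0.461 -0.724 0.514
outer loop
vertex 1.139 0.964 1.906
vertex 1.705 1.391 2.0
vertex 1.173 1.392 2.478
endloop
endfacet
facet normal -0.535 -0.843 -0.058
outer loop
vertex 0.707 1.271 1.426
vertex 1.139 0.964 1.906
vertex 0.557 1.318 2.123
endloop
endfacet
facet normal -0.666 0.079 -0.742
outer loop
vertex 1.007 1.888 1.222
vertex 0.707 1.271 1.426
vertex 0.475 1.889 1.7
endloop
endfacet
facet normal 0.248 0.769 -0.590
outer loop
vertex 1.623 1.962 1.577
vertex 1.007 1.888 1.222
vertex 1.041 2.316 1.794
endloop
endfacet

endsolid


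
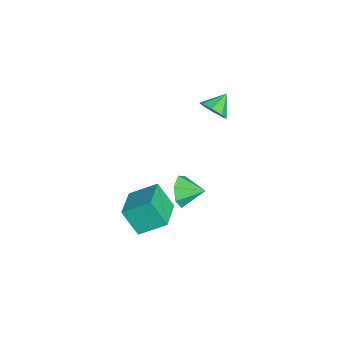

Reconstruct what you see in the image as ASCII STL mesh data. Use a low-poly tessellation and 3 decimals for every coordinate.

solid 
facet normal -0.313 -0.897 -0.311
outer loop
vertex 2.096 0.892 2.027
vertex 1.684 1.344 1.137
vertex 2.676 0.944 1.292
endloop
endfacet
facet normal 0.772 0.140 0.619
outer loop
vertex 2.096 0.892 2.027
vertex 2.676 0.944 1.292
vertex 2.136 2.636 1.583
endloop
endfacet
facet normal -0.313 -0.898 -0.310
outer loop
vertex 2.676 0.944 1.292
vertex 1.684 1.344 1.137
vertex 2.508 1.297 0.44
endloop
endfacet
facet normal 0.948 0.312 -0.057
outer loop
vertex 2.676 0.944 1.292
vertex 2.508 1.297 0.44
vertex 2.136 2.636 1.583
endloop
endfacet
facet normal -0.313 -0.898 -0.310
outer loop
vertex 2.508 1.297 0.44
vertex 1.684 1.344 1.137
vertex 1.72 1.685 0.113
endloop
endfacet
facet normal 0.541 0.628 -0.559
outer loop
vertex 2.508 1.297 0.44
vertex 1.72 1.685 0.113
vertex 2.136 2.636 1.583
endloop
endfacet
facet normal -0.313 -0.898 -0.310
outer loop
vertex 1.72 1.685 0.113
vertex 1.684 1.344 1.137
vertex 0.905 1.816 0.557
endloop
endfacet
facet normal -0.141 0.849 -0.509
outer loop
vertex 1.72 1.685 0.113
vertex 0.905 1.816 0.557
vertex 2.136 2.636 1.583
endloop
endfacet
facet normal -0.313 -0.898 -0.310
outer loop
vertex 0.905 1.816 0.557
vertex 1.684 1.344 1.137
vertex 0.677 1.592 1.437
endloop
endfacet
facet normal -0.585 0.809 0.055
outer loop
vertex 0.905 1.816 0.557
vertex 0.677 1.592 1.437
vertex 2.136 2.636 1.583
endloop
endfacet
facet normal -0.314 -0.897 -0.311
outer loop
vertex 0.677 1.592 1.437
vertex 1.684 1.344 1.137
vertex 1.207 1.18 2.092
endloop
endfacet
facet normal -0.456 0.539 0.708
outer loop
vertex 0.677 1.592 1.437
vertex 1.207 1.18 2.092
vertex 2.136 2.636 1.583
endloop
endfacet
facet normal -0.313 -0.897 -0.311
outer loop
vertex 1.207 1.18 2.092
vertex 1.684 1.344 1.137
vertex 2.096 0.892 2.027
endloop
endfacet
facet normal 0.148 0.241 0.959
outer loop
vertex 1.207 1.18 2.092
vertex 2.096 0.892 2.027
vertex 2.136 2.636 1.583
endloop
endfacet
facet normal 0.595 -0.598 -0.537
outer loop
vertex -2.909 4.172 3.08
vertex -3.421 3.419 3.351
vertex -3.46 4.032 2.626
endloop
endfacet
facet normal -0.086 0.977 -0.197
outer loop
vertex -2.909 4.172 3.08
vertex -3.46 4.032 2.626
vertex -4.259 4.261 4.109
endloop
endfacet
facet normal 0.595 -0.598 -0.538
outer loop
vertex -3.46 4.032 2.626
vertex -3.421 3.419 3.351
vertex -3.988 3.533 2.597
endloop
endfacet
facet normal -0.607 0.668 -0.430
outer loop
vertex -3.46 4.032 2.626
vertex -3.988 3.533 2.597
vertex -4.259 4.261 4.109
endloop
endfacet
facet normal 0.595 -0.597 -0.538
outer loop
vertex -3.988 3.533 2.597
vertex -3.421 3.419 3.351
vertex -4.183 2.967 3.009
endloop
endfacet
facet normal -0.958 0.152 -0.245
outer loop
vertex -3.988 3.533 2.597
vertex -4.183 2.967 3.009
vertex -4.259 4.261 4.109
endloop
endfacet
facet normal 0.595 -0.597 -0.537
outer loop
vertex -4.183 2.967 3.009
vertex -3.421 3.419 3.351
vertex -3.932 2.666 3.622
endloop
endfacet
facet normal -0.931 -0.267 0.250
outer loop
vertex -4.183 2.967 3.009
vertex -3.932 2.666 3.622
vertex -4.259 4.261 4.109
endloop
endfacet
facet normal 0.594 -0.597 -0.538
outer loop
vertex -3.932 2.666 3.622
vertex -3.421 3.419 3.351
vertex -3.382 2.805 4.075
endloop
endfacet
facet normal -0.543 -0.345 0.765
outer loop
vertex -3.932 2.666 3.622
vertex -3.382 2.805 4.075
vertex -4.259 4.261 4.109
endloop
endfacet
facet normal 0.595 -0.597 -0.538
outer loop
vertex -3.382 2.805 4.075
vertex -3.421 3.419 3.351
vertex -2.854 3.305 4.104
endloop
endfacet
facet normal -0.021 -0.036 0.999
outer loop
vertex -3.382 2.805 4.075
vertex -2.854 3.305 4.104
vertex -4.259 4.261 4.109
endloop
endfacet
facet normal 0.594 -0.598 -0.538
outer loop
vertex -2.854 3.305 4.104
vertex -3.421 3.419 3.351
vertex -2.658 3.871 3.692
endloop
endfacet
facet normal 0.329 0.479 0.814
outer loop
vertex -2.854 3.305 4.104
vertex -2.658 3.871 3.692
vertex -4.259 4.261 4.109
endloop
endfacet
facet normal 0.594 -0.598 -0.538
outer loop
vertex -2.658 3.871 3.692
vertex -3.421 3.419 3.351
vertex -2.909 4.172 3.08
endloop
endfacet
facet normal 0.302 0.899 0.318
outer loop
vertex -2.658 3.871 3.692
vertex -2.909 4.172 3.08
vertex -4.259 4.261 4.109
endloop
endfacet
facet normal -0.946 0.218 -0.239
outer loop
vertex 2.528 -0.023 2.846
vertex 3.105 0.85 1.356
vertex 2.41 -1.604 1.873
endloop
endfacet
facet normal -0.317 -0.480 0.818
outer loop
vertex 4.435 -2.07 2.384
vertex 2.528 -0.023 2.846
vertex 2.41 -1.604 1.873
endloop
endfacet
facet normal -0.946 0.218 -0.238
outer loop
vertex 2.41 -1.604 1.873
vertex 3.105 0.85 1.356
vertex 2.986 -0.731 0.384
endloop
endfacet
facet normal -0.064 -0.850 -0.523
outer loop
vertex 2.986 -0.731 0.384
vertex 4.435 -2.07 2.384
vertex 2.41 -1.604 1.873
endloop
endfacet
facet normal 0.064 0.850 0.523
outer loop
vertex 2.528 -0.023 2.846
vertex 5.13 0.384 1.867
vertex 3.105 0.85 1.356
endloop
endfacet
facet normal -0.316 -0.479 0.819
outer loop
vertex 4.554 -0.489 3.356
vertex 2.528 -0.023 2.846
vertex 4.435 -2.07 2.384
endloop
endfacet
facet normal 0.064 0.850 0.523
outer loop
vertex 4.554 -0.489 3.356
vertex 5.13 0.384 1.867
vertex 2.528 -0.023 2.846
endloop
endfacet
facet normal 0.317 0.479 -0.818
outer loop
vertex 3.105 0.85 1.356
vertex 5.13 0.384 1.867
vertex 2.986 -0.731 0.384
endloop
endfacet
facet normal -0.064 -0.850 -0.523
outer loop
vertex 5.012 -1.197 0.894
vertex 4.435 -2.07 2.384
vertex 2.986 -0.731 0.384
endloop
endfacet
facet normal 0.316 0.480 -0.818
outer loop
vertex 2.986 -0.731 0.384
vertex 5.13 0.384 1.867
vertex 5.012 -1.197 0.894
endloop
endfacet
facet normal 0.946 -0.218 0.239
outer loop
vertex 5.012 -1.197 0.894
vertex 4.554 -0.489 3.356
vertex 4.435 -2.07 2.384
endloop
endfacet
facet normal 0.946 -0.217 0.239
outer loop
vertex 5.13 0.384 1.867
vertex 4.554 -0.489 3.356
vertex 5.012 -1.197 0.894
endloop
endfacet

endsolid


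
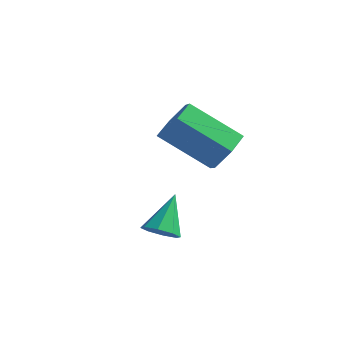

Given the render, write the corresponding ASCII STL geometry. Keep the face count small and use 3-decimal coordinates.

solid 
facet normal 0.080 -0.704 -0.706
outer loop
vertex -2.127 -1.569 0.376
vertex -2.44 -1.974 0.744
vertex -2.604 -1.552 0.305
endloop
endfacet
facet normal 0.090 0.917 -0.388
outer loop
vertex -2.127 -1.569 0.376
vertex -2.604 -1.552 0.305
vertex -2.56 -0.926 1.796
endloop
endfacet
facet normal 0.080 -0.704 -0.706
outer loop
vertex -2.604 -1.552 0.305
vertex -2.44 -1.974 0.744
vertex -2.985 -1.782 0.491
endloop
endfacet
facet normal -0.595 0.747 -0.296
outer loop
vertex -2.604 -1.552 0.305
vertex -2.985 -1.782 0.491
vertex -2.56 -0.926 1.796
endloop
endfacet
facet normal 0.081 -0.703 -0.707
outer loop
vertex -2.985 -1.782 0.491
vertex -2.44 -1.974 0.744
vertex -3.046 -2.125 0.825
endloop
endfacet
facet normal -0.950 0.287 0.121
outer loop
vertex -2.985 -1.782 0.491
vertex -3.046 -2.125 0.825
vertex -2.56 -0.926 1.796
endloop
endfacet
facet normal 0.081 -0.703 -0.707
outer loop
vertex -3.046 -2.125 0.825
vertex -2.44 -1.974 0.744
vertex -2.753 -2.379 1.111
endloop
endfacet
facet normal -0.765 -0.189 0.616
outer loop
vertex -3.046 -2.125 0.825
vertex -2.753 -2.379 1.111
vertex -2.56 -0.926 1.796
endloop
endfacet
facet normal 0.080 -0.703 -0.707
outer loop
vertex -2.753 -2.379 1.111
vertex -2.44 -1.974 0.744
vertex -2.276 -2.396 1.182
endloop
endfacet
facet normal -0.149 -0.405 0.902
outer loop
vertex -2.753 -2.379 1.111
vertex -2.276 -2.396 1.182
vertex -2.56 -0.926 1.796
endloop
endfacet
facet normal 0.081 -0.702 -0.707
outer loop
vertex -2.276 -2.396 1.182
vertex -2.44 -1.974 0.744
vertex -1.896 -2.165 0.996
endloop
endfacet
facet normal 0.538 -0.234 0.809
outer loop
vertex -2.276 -2.396 1.182
vertex -1.896 -2.165 0.996
vertex -2.56 -0.926 1.796
endloop
endfacet
facet normal 0.080 -0.704 -0.706
outer loop
vertex -1.896 -2.165 0.996
vertex -2.44 -1.974 0.744
vertex -1.834 -1.823 0.662
endloop
endfacet
facet normal 0.892 0.223 0.394
outer loop
vertex -1.896 -2.165 0.996
vertex -1.834 -1.823 0.662
vertex -2.56 -0.926 1.796
endloop
endfacet
facet normal 0.080 -0.703 -0.706
outer loop
vertex -1.834 -1.823 0.662
vertex -2.44 -1.974 0.744
vertex -2.127 -1.569 0.376
endloop
endfacet
facet normal 0.706 0.700 -0.102
outer loop
vertex -1.834 -1.823 0.662
vertex -2.127 -1.569 0.376
vertex -2.56 -0.926 1.796
endloop
endfacet
facet normal 0.800 0.213 -0.561
outer loop
vertex -1.888 1.309 2.713
vertex -2.37 1.874 2.241
vertex -1.942 2.153 2.957
endloop
endfacet
facet normal 0.597 -0.187 0.780
outer loop
vertex -1.888 1.309 2.713
vertex -1.942 2.153 2.957
vertex -3.568 0.862 3.892
endloop
endfacet
facet normal 0.597 -0.187 0.780
outer loop
vertex -3.568 0.862 3.892
vertex -1.942 2.153 2.957
vertex -3.622 1.706 4.135
endloop
endfacet
facet normal -0.800 -0.213 0.561
outer loop
vertex -3.568 0.862 3.892
vertex -3.622 1.706 4.135
vertex -4.05 1.426 3.419
endloop
endfacet
facet normal 0.800 0.213 -0.561
outer loop
vertex -1.942 2.153 2.957
vertex -2.37 1.874 2.241
vertex -2.424 2.718 2.484
endloop
endfacet
facet normal 0.246 0.737 0.630
outer loop
vertex -1.942 2.153 2.957
vertex -2.424 2.718 2.484
vertex -3.622 1.706 4.135
endloop
endfacet
facet normal 0.246 0.737 0.630
outer loop
vertex -3.622 1.706 4.135
vertex -2.424 2.718 2.484
vertex -4.104 2.27 3.663
endloop
endfacet
facet normal -0.800 -0.213 0.561
outer loop
vertex -3.622 1.706 4.135
vertex -4.104 2.27 3.663
vertex -4.05 1.426 3.419
endloop
endfacet
facet normal 0.800 0.213 -0.561
outer loop
vertex -2.424 2.718 2.484
vertex -2.37 1.874 2.241
vertex -2.852 2.438 1.768
endloop
endfacet
facet normal -0.352 0.924 -0.151
outer loop
vertex -2.424 2.718 2.484
vertex -2.852 2.438 1.768
vertex -4.104 2.27 3.663
endloop
endfacet
facet normal -0.351 0.924 -0.150
outer loop
vertex -4.104 2.27 3.663
vertex -2.852 2.438 1.768
vertex -4.532 1.991 2.947
endloop
endfacet
facet normal -0.800 -0.213 0.561
outer loop
vertex -4.104 2.27 3.663
vertex -4.532 1.991 2.947
vertex -4.05 1.426 3.419
endloop
endfacet
facet normal 0.800 0.213 -0.561
outer loop
vertex -2.852 2.438 1.768
vertex -2.37 1.874 2.241
vertex -2.798 1.594 1.525
endloop
endfacet
facet normal -0.597 0.186 -0.780
outer loop
vertex -2.852 2.438 1.768
vertex -2.798 1.594 1.525
vertex -4.532 1.991 2.947
endloop
endfacet
facet normal -0.597 0.187 -0.780
outer loop
vertex -4.532 1.991 2.947
vertex -2.798 1.594 1.525
vertex -4.478 1.147 2.703
endloop
endfacet
facet normal -0.800 -0.213 0.561
outer loop
vertex -4.532 1.991 2.947
vertex -4.478 1.147 2.703
vertex -4.05 1.426 3.419
endloop
endfacet
facet normal 0.800 0.213 -0.561
outer loop
vertex -2.798 1.594 1.525
vertex -2.37 1.874 2.241
vertex -2.316 1.03 1.997
endloop
endfacet
facet normal -0.246 -0.737 -0.630
outer loop
vertex -2.798 1.594 1.525
vertex -2.316 1.03 1.997
vertex -4.478 1.147 2.703
endloop
endfacet
facet normal -0.246 -0.737 -0.630
outer loop
vertex -4.478 1.147 2.703
vertex -2.316 1.03 1.997
vertex -3.996 0.582 3.176
endloop
endfacet
facet normal -0.800 -0.213 0.561
outer loop
vertex -4.478 1.147 2.703
vertex -3.996 0.582 3.176
vertex -4.05 1.426 3.419
endloop
endfacet
facet normal 0.800 0.213 -0.561
outer loop
vertex -2.316 1.03 1.997
vertex -2.37 1.874 2.241
vertex -1.888 1.309 2.713
endloop
endfacet
facet normal 0.352 -0.924 0.150
outer loop
vertex -2.316 1.03 1.997
vertex -1.888 1.309 2.713
vertex -3.996 0.582 3.176
endloop
endfacet
facet normal 0.352 -0.924 0.151
outer loop
vertex -3.996 0.582 3.176
vertex -1.888 1.309 2.713
vertex -3.568 0.862 3.892
endloop
endfacet
facet normal -0.800 -0.213 0.561
outer loop
vertex -3.996 0.582 3.176
vertex -3.568 0.862 3.892
vertex -4.05 1.426 3.419
endloop
endfacet

endsolid


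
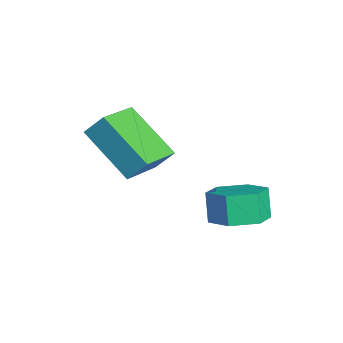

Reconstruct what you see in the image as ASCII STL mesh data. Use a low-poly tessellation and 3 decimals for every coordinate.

solid 
facet normal 0.444 -0.054 -0.894
outer loop
vertex 4.691 3.96 -0.909
vertex 3.902 3.58 -1.278
vertex 4.019 4.523 -1.277
endloop
endfacet
facet normal 0.551 0.804 0.224
outer loop
vertex 4.691 3.96 -0.909
vertex 4.019 4.523 -1.277
vertex 4.207 4.02 0.066
endloop
endfacet
facet normal 0.551 0.804 0.224
outer loop
vertex 4.207 4.02 0.066
vertex 4.019 4.523 -1.277
vertex 3.536 4.582 -0.302
endloop
endfacet
facet normal -0.444 0.056 0.894
outer loop
vertex 4.207 4.02 0.066
vertex 3.536 4.582 -0.302
vertex 3.418 3.64 -0.302
endloop
endfacet
facet normal 0.443 -0.054 -0.895
outer loop
vertex 4.019 4.523 -1.277
vertex 3.902 3.58 -1.278
vertex 3.23 4.143 -1.645
endloop
endfacet
facet normal -0.337 0.915 -0.222
outer loop
vertex 4.019 4.523 -1.277
vertex 3.23 4.143 -1.645
vertex 3.536 4.582 -0.302
endloop
endfacet
facet normal -0.337 0.915 -0.222
outer loop
vertex 3.536 4.582 -0.302
vertex 3.23 4.143 -1.645
vertex 2.747 4.202 -0.67
endloop
endfacet
facet normal -0.444 0.056 0.894
outer loop
vertex 3.536 4.582 -0.302
vertex 2.747 4.202 -0.67
vertex 3.418 3.64 -0.302
endloop
endfacet
facet normal 0.443 -0.054 -0.895
outer loop
vertex 3.23 4.143 -1.645
vertex 3.902 3.58 -1.278
vertex 3.113 3.2 -1.646
endloop
endfacet
facet normal -0.888 0.111 -0.447
outer loop
vertex 3.23 4.143 -1.645
vertex 3.113 3.2 -1.646
vertex 2.747 4.202 -0.67
endloop
endfacet
facet normal -0.887 0.112 -0.447
outer loop
vertex 2.747 4.202 -0.67
vertex 3.113 3.2 -1.646
vertex 2.629 3.26 -0.671
endloop
endfacet
facet normal -0.445 0.055 0.894
outer loop
vertex 2.747 4.202 -0.67
vertex 2.629 3.26 -0.671
vertex 3.418 3.64 -0.302
endloop
endfacet
facet normal 0.444 -0.056 -0.894
outer loop
vertex 3.113 3.2 -1.646
vertex 3.902 3.58 -1.278
vertex 3.784 2.638 -1.278
endloop
endfacet
facet normal -0.551 -0.804 -0.224
outer loop
vertex 3.113 3.2 -1.646
vertex 3.784 2.638 -1.278
vertex 2.629 3.26 -0.671
endloop
endfacet
facet normal -0.551 -0.804 -0.224
outer loop
vertex 2.629 3.26 -0.671
vertex 3.784 2.638 -1.278
vertex 3.301 2.697 -0.303
endloop
endfacet
facet normal -0.444 0.054 0.894
outer loop
vertex 2.629 3.26 -0.671
vertex 3.301 2.697 -0.303
vertex 3.418 3.64 -0.302
endloop
endfacet
facet normal 0.444 -0.056 -0.894
outer loop
vertex 3.784 2.638 -1.278
vertex 3.902 3.58 -1.278
vertex 4.573 3.018 -0.91
endloop
endfacet
facet normal 0.337 -0.915 0.222
outer loop
vertex 3.784 2.638 -1.278
vertex 4.573 3.018 -0.91
vertex 3.301 2.697 -0.303
endloop
endfacet
facet normal 0.337 -0.915 0.222
outer loop
vertex 3.301 2.697 -0.303
vertex 4.573 3.018 -0.91
vertex 4.09 3.077 0.065
endloop
endfacet
facet normal -0.443 0.054 0.895
outer loop
vertex 3.301 2.697 -0.303
vertex 4.09 3.077 0.065
vertex 3.418 3.64 -0.302
endloop
endfacet
facet normal 0.445 -0.055 -0.894
outer loop
vertex 4.573 3.018 -0.91
vertex 3.902 3.58 -1.278
vertex 4.691 3.96 -0.909
endloop
endfacet
facet normal 0.888 -0.112 0.447
outer loop
vertex 4.573 3.018 -0.91
vertex 4.691 3.96 -0.909
vertex 4.09 3.077 0.065
endloop
endfacet
facet normal 0.887 -0.111 0.447
outer loop
vertex 4.09 3.077 0.065
vertex 4.691 3.96 -0.909
vertex 4.207 4.02 0.066
endloop
endfacet
facet normal -0.443 0.054 0.895
outer loop
vertex 4.09 3.077 0.065
vertex 4.207 4.02 0.066
vertex 3.418 3.64 -0.302
endloop
endfacet
facet normal -0.658 0.683 -0.316
outer loop
vertex 0.167 1.288 1.66
vertex 1.708 2.211 0.443
vertex -0.067 0.73 0.94
endloop
endfacet
facet normal -0.710 -0.425 0.561
outer loop
vertex 1.052 -0.431 1.477
vertex 0.167 1.288 1.66
vertex -0.067 0.73 0.94
endloop
endfacet
facet normal -0.658 0.683 -0.315
outer loop
vertex -0.067 0.73 0.94
vertex 1.708 2.211 0.443
vertex 1.474 1.654 -0.276
endloop
endfacet
facet normal -0.248 -0.593 -0.766
outer loop
vertex 1.474 1.654 -0.276
vertex 1.052 -0.431 1.477
vertex -0.067 0.73 0.94
endloop
endfacet
facet normal 0.249 0.594 0.765
outer loop
vertex 0.167 1.288 1.66
vertex 2.827 1.05 0.98
vertex 1.708 2.211 0.443
endloop
endfacet
facet normal -0.710 -0.425 0.561
outer loop
vertex 1.286 0.126 2.196
vertex 0.167 1.288 1.66
vertex 1.052 -0.431 1.477
endloop
endfacet
facet normal 0.249 0.593 0.766
outer loop
vertex 1.286 0.126 2.196
vertex 2.827 1.05 0.98
vertex 0.167 1.288 1.66
endloop
endfacet
facet normal 0.710 0.425 -0.561
outer loop
vertex 1.708 2.211 0.443
vertex 2.827 1.05 0.98
vertex 1.474 1.654 -0.276
endloop
endfacet
facet normal -0.249 -0.593 -0.766
outer loop
vertex 2.593 0.492 0.26
vertex 1.052 -0.431 1.477
vertex 1.474 1.654 -0.276
endloop
endfacet
facet normal 0.710 0.425 -0.561
outer loop
vertex 1.474 1.654 -0.276
vertex 2.827 1.05 0.98
vertex 2.593 0.492 0.26
endloop
endfacet
facet normal 0.658 -0.684 0.315
outer loop
vertex 2.593 0.492 0.26
vertex 1.286 0.126 2.196
vertex 1.052 -0.431 1.477
endloop
endfacet
facet normal 0.659 -0.683 0.315
outer loop
vertex 2.827 1.05 0.98
vertex 1.286 0.126 2.196
vertex 2.593 0.492 0.26
endloop
endfacet

endsolid


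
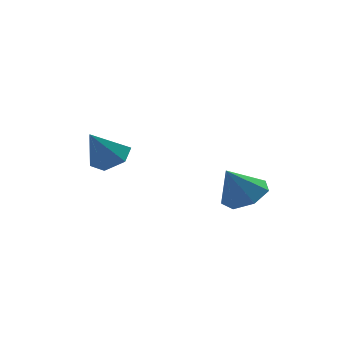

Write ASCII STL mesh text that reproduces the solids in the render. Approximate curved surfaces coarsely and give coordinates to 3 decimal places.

solid 
facet normal 0.485 0.321 -0.814
outer loop
vertex -0.702 -0.362 0.838
vertex -1.232 0.451 0.843
vertex -0.393 0.416 1.329
endloop
endfacet
facet normal 0.536 -0.592 0.602
outer loop
vertex -0.702 -0.362 0.838
vertex -0.393 0.416 1.329
vertex -2.108 -0.131 2.317
endloop
endfacet
facet normal 0.485 0.321 -0.814
outer loop
vertex -0.393 0.416 1.329
vertex -1.232 0.451 0.843
vertex -0.923 1.228 1.334
endloop
endfacet
facet normal 0.416 0.266 0.870
outer loop
vertex -0.393 0.416 1.329
vertex -0.923 1.228 1.334
vertex -2.108 -0.131 2.317
endloop
endfacet
facet normal 0.484 0.322 -0.814
outer loop
vertex -0.923 1.228 1.334
vertex -1.232 0.451 0.843
vertex -1.762 1.263 0.849
endloop
endfacet
facet normal -0.323 0.723 0.611
outer loop
vertex -0.923 1.228 1.334
vertex -1.762 1.263 0.849
vertex -2.108 -0.131 2.317
endloop
endfacet
facet normal 0.484 0.322 -0.814
outer loop
vertex -1.762 1.263 0.849
vertex -1.232 0.451 0.843
vertex -2.071 0.486 0.358
endloop
endfacet
facet normal -0.943 0.322 0.084
outer loop
vertex -1.762 1.263 0.849
vertex -2.071 0.486 0.358
vertex -2.108 -0.131 2.317
endloop
endfacet
facet normal 0.484 0.322 -0.814
outer loop
vertex -2.071 0.486 0.358
vertex -1.232 0.451 0.843
vertex -1.541 -0.326 0.352
endloop
endfacet
facet normal -0.824 -0.536 -0.184
outer loop
vertex -2.071 0.486 0.358
vertex -1.541 -0.326 0.352
vertex -2.108 -0.131 2.317
endloop
endfacet
facet normal 0.485 0.321 -0.813
outer loop
vertex -1.541 -0.326 0.352
vertex -1.232 0.451 0.843
vertex -0.702 -0.362 0.838
endloop
endfacet
facet normal -0.085 -0.994 0.074
outer loop
vertex -1.541 -0.326 0.352
vertex -0.702 -0.362 0.838
vertex -2.108 -0.131 2.317
endloop
endfacet
facet normal 0.488 0.190 -0.852
outer loop
vertex 4.537 -3.407 0.683
vertex 3.703 -3.753 0.128
vertex 3.91 -2.77 0.466
endloop
endfacet
facet normal 0.227 0.507 0.832
outer loop
vertex 4.537 -3.407 0.683
vertex 3.91 -2.77 0.466
vertex 2.897 -4.067 1.532
endloop
endfacet
facet normal 0.489 0.190 -0.851
outer loop
vertex 3.91 -2.77 0.466
vertex 3.703 -3.753 0.128
vertex 3.127 -2.874 -0.007
endloop
endfacet
facet normal -0.413 0.749 0.519
outer loop
vertex 3.91 -2.77 0.466
vertex 3.127 -2.874 -0.007
vertex 2.897 -4.067 1.532
endloop
endfacet
facet normal 0.489 0.190 -0.851
outer loop
vertex 3.127 -2.874 -0.007
vertex 3.703 -3.753 0.128
vertex 2.778 -3.639 -0.378
endloop
endfacet
facet normal -0.925 0.355 0.137
outer loop
vertex 3.127 -2.874 -0.007
vertex 2.778 -3.639 -0.378
vertex 2.897 -4.067 1.532
endloop
endfacet
facet normal 0.489 0.191 -0.851
outer loop
vertex 2.778 -3.639 -0.378
vertex 3.703 -3.753 0.128
vertex 3.126 -4.491 -0.369
endloop
endfacet
facet normal -0.925 -0.378 -0.027
outer loop
vertex 2.778 -3.639 -0.378
vertex 3.126 -4.491 -0.369
vertex 2.897 -4.067 1.532
endloop
endfacet
facet normal 0.489 0.191 -0.851
outer loop
vertex 3.126 -4.491 -0.369
vertex 3.703 -3.753 0.128
vertex 3.908 -4.787 0.014
endloop
endfacet
facet normal -0.414 -0.898 0.150
outer loop
vertex 3.126 -4.491 -0.369
vertex 3.908 -4.787 0.014
vertex 2.897 -4.067 1.532
endloop
endfacet
facet normal 0.489 0.191 -0.851
outer loop
vertex 3.908 -4.787 0.014
vertex 3.703 -3.753 0.128
vertex 4.536 -4.304 0.483
endloop
endfacet
facet normal 0.225 -0.814 0.536
outer loop
vertex 3.908 -4.787 0.014
vertex 4.536 -4.304 0.483
vertex 2.897 -4.067 1.532
endloop
endfacet
facet normal 0.488 0.189 -0.852
outer loop
vertex 4.536 -4.304 0.483
vertex 3.703 -3.753 0.128
vertex 4.537 -3.407 0.683
endloop
endfacet
facet normal 0.510 -0.188 0.839
outer loop
vertex 4.536 -4.304 0.483
vertex 4.537 -3.407 0.683
vertex 2.897 -4.067 1.532
endloop
endfacet

endsolid


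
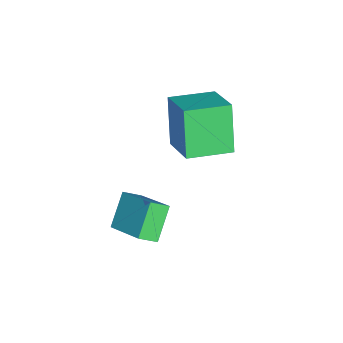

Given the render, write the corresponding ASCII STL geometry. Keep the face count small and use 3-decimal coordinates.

solid 
facet normal -0.517 0.851 -0.089
outer loop
vertex -0.905 1.848 4.384
vertex 0.544 2.808 5.151
vertex -0.07 2.15 2.426
endloop
endfacet
facet normal -0.763 -0.505 -0.403
outer loop
vertex 0.876 0.592 2.589
vertex -0.905 1.848 4.384
vertex -0.07 2.15 2.426
endloop
endfacet
facet normal -0.517 0.851 -0.089
outer loop
vertex -0.07 2.15 2.426
vertex 0.544 2.808 5.151
vertex 1.379 3.11 3.193
endloop
endfacet
facet normal 0.389 0.141 -0.911
outer loop
vertex 1.379 3.11 3.193
vertex 0.876 0.592 2.589
vertex -0.07 2.15 2.426
endloop
endfacet
facet normal -0.389 -0.141 0.911
outer loop
vertex -0.905 1.848 4.384
vertex 1.49 1.25 5.314
vertex 0.544 2.808 5.151
endloop
endfacet
facet normal -0.763 -0.505 -0.403
outer loop
vertex 0.041 0.29 4.547
vertex -0.905 1.848 4.384
vertex 0.876 0.592 2.589
endloop
endfacet
facet normal -0.389 -0.141 0.911
outer loop
vertex 0.041 0.29 4.547
vertex 1.49 1.25 5.314
vertex -0.905 1.848 4.384
endloop
endfacet
facet normal 0.763 0.505 0.403
outer loop
vertex 0.544 2.808 5.151
vertex 1.49 1.25 5.314
vertex 1.379 3.11 3.193
endloop
endfacet
facet normal 0.389 0.141 -0.911
outer loop
vertex 2.325 1.552 3.356
vertex 0.876 0.592 2.589
vertex 1.379 3.11 3.193
endloop
endfacet
facet normal 0.763 0.505 0.403
outer loop
vertex 1.379 3.11 3.193
vertex 1.49 1.25 5.314
vertex 2.325 1.552 3.356
endloop
endfacet
facet normal 0.517 -0.851 0.089
outer loop
vertex 2.325 1.552 3.356
vertex 0.041 0.29 4.547
vertex 0.876 0.592 2.589
endloop
endfacet
facet normal 0.517 -0.851 0.089
outer loop
vertex 1.49 1.25 5.314
vertex 0.041 0.29 4.547
vertex 2.325 1.552 3.356
endloop
endfacet
facet normal -0.695 0.108 0.711
outer loop
vertex 4.097 0.679 2.292
vertex 3.748 1.294 1.857
vertex 2.895 -0.687 1.325
endloop
endfacet
facet normal 0.421 -0.741 0.524
outer loop
vertex 3.972 -0.854 0.223
vertex 4.097 0.679 2.292
vertex 2.895 -0.687 1.325
endloop
endfacet
facet normal -0.695 0.108 0.711
outer loop
vertex 2.895 -0.687 1.325
vertex 3.748 1.294 1.857
vertex 2.546 -0.072 0.89
endloop
endfacet
facet normal -0.583 -0.663 -0.469
outer loop
vertex 2.546 -0.072 0.89
vertex 3.972 -0.854 0.223
vertex 2.895 -0.687 1.325
endloop
endfacet
facet normal 0.583 0.663 0.469
outer loop
vertex 4.097 0.679 2.292
vertex 4.825 1.127 0.755
vertex 3.748 1.294 1.857
endloop
endfacet
facet normal 0.421 -0.741 0.524
outer loop
vertex 5.174 0.512 1.19
vertex 4.097 0.679 2.292
vertex 3.972 -0.854 0.223
endloop
endfacet
facet normal 0.583 0.663 0.469
outer loop
vertex 5.174 0.512 1.19
vertex 4.825 1.127 0.755
vertex 4.097 0.679 2.292
endloop
endfacet
facet normal -0.421 0.741 -0.524
outer loop
vertex 3.748 1.294 1.857
vertex 4.825 1.127 0.755
vertex 2.546 -0.072 0.89
endloop
endfacet
facet normal -0.583 -0.663 -0.469
outer loop
vertex 3.623 -0.239 -0.212
vertex 3.972 -0.854 0.223
vertex 2.546 -0.072 0.89
endloop
endfacet
facet normal -0.421 0.741 -0.524
outer loop
vertex 2.546 -0.072 0.89
vertex 4.825 1.127 0.755
vertex 3.623 -0.239 -0.212
endloop
endfacet
facet normal 0.695 -0.108 -0.711
outer loop
vertex 3.623 -0.239 -0.212
vertex 5.174 0.512 1.19
vertex 3.972 -0.854 0.223
endloop
endfacet
facet normal 0.695 -0.108 -0.711
outer loop
vertex 4.825 1.127 0.755
vertex 5.174 0.512 1.19
vertex 3.623 -0.239 -0.212
endloop
endfacet

endsolid


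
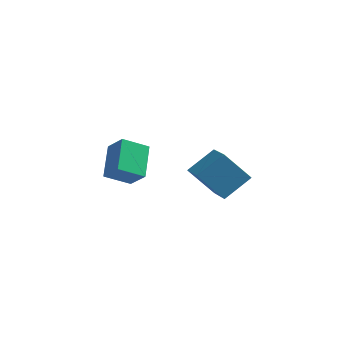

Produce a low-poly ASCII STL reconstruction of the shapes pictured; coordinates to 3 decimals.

solid 
facet normal -0.666 0.308 -0.679
outer loop
vertex -2.972 3.199 -2.787
vertex -1.897 3.938 -3.507
vertex -2.603 1.608 -3.87
endloop
endfacet
facet normal -0.721 -0.496 0.483
outer loop
vertex -1.723 1.202 -2.973
vertex -2.972 3.199 -2.787
vertex -2.603 1.608 -3.87
endloop
endfacet
facet normal -0.666 0.308 -0.680
outer loop
vertex -2.603 1.608 -3.87
vertex -1.897 3.938 -3.507
vertex -1.527 2.347 -4.59
endloop
endfacet
facet normal 0.188 -0.812 -0.552
outer loop
vertex -1.527 2.347 -4.59
vertex -1.723 1.202 -2.973
vertex -2.603 1.608 -3.87
endloop
endfacet
facet normal -0.188 0.812 0.552
outer loop
vertex -2.972 3.199 -2.787
vertex -1.017 3.532 -2.61
vertex -1.897 3.938 -3.507
endloop
endfacet
facet normal -0.722 -0.496 0.483
outer loop
vertex -2.093 2.793 -1.89
vertex -2.972 3.199 -2.787
vertex -1.723 1.202 -2.973
endloop
endfacet
facet normal -0.188 0.812 0.552
outer loop
vertex -2.093 2.793 -1.89
vertex -1.017 3.532 -2.61
vertex -2.972 3.199 -2.787
endloop
endfacet
facet normal 0.721 0.496 -0.483
outer loop
vertex -1.897 3.938 -3.507
vertex -1.017 3.532 -2.61
vertex -1.527 2.347 -4.59
endloop
endfacet
facet normal 0.188 -0.812 -0.552
outer loop
vertex -0.648 1.941 -3.693
vertex -1.723 1.202 -2.973
vertex -1.527 2.347 -4.59
endloop
endfacet
facet normal 0.722 0.496 -0.483
outer loop
vertex -1.527 2.347 -4.59
vertex -1.017 3.532 -2.61
vertex -0.648 1.941 -3.693
endloop
endfacet
facet normal 0.666 -0.307 0.679
outer loop
vertex -0.648 1.941 -3.693
vertex -2.093 2.793 -1.89
vertex -1.723 1.202 -2.973
endloop
endfacet
facet normal 0.666 -0.308 0.679
outer loop
vertex -1.017 3.532 -2.61
vertex -2.093 2.793 -1.89
vertex -0.648 1.941 -3.693
endloop
endfacet
facet normal -0.545 -0.609 -0.576
outer loop
vertex 2.569 -0.176 -1.803
vertex 1.631 1.262 -2.437
vertex 3.802 0.022 -3.181
endloop
endfacet
facet normal 0.513 -0.786 0.346
outer loop
vertex 4.729 1.058 -2.203
vertex 2.569 -0.176 -1.803
vertex 3.802 0.022 -3.181
endloop
endfacet
facet normal -0.545 -0.610 -0.575
outer loop
vertex 3.802 0.022 -3.181
vertex 1.631 1.262 -2.437
vertex 2.864 1.459 -3.815
endloop
endfacet
facet normal 0.663 0.106 -0.741
outer loop
vertex 2.864 1.459 -3.815
vertex 4.729 1.058 -2.203
vertex 3.802 0.022 -3.181
endloop
endfacet
facet normal -0.663 -0.106 0.741
outer loop
vertex 2.569 -0.176 -1.803
vertex 2.558 2.298 -1.459
vertex 1.631 1.262 -2.437
endloop
endfacet
facet normal 0.513 -0.785 0.347
outer loop
vertex 3.496 0.861 -0.825
vertex 2.569 -0.176 -1.803
vertex 4.729 1.058 -2.203
endloop
endfacet
facet normal -0.663 -0.106 0.741
outer loop
vertex 3.496 0.861 -0.825
vertex 2.558 2.298 -1.459
vertex 2.569 -0.176 -1.803
endloop
endfacet
facet normal -0.513 0.786 -0.346
outer loop
vertex 1.631 1.262 -2.437
vertex 2.558 2.298 -1.459
vertex 2.864 1.459 -3.815
endloop
endfacet
facet normal 0.663 0.106 -0.741
outer loop
vertex 3.791 2.496 -2.837
vertex 4.729 1.058 -2.203
vertex 2.864 1.459 -3.815
endloop
endfacet
facet normal -0.513 0.785 -0.346
outer loop
vertex 2.864 1.459 -3.815
vertex 2.558 2.298 -1.459
vertex 3.791 2.496 -2.837
endloop
endfacet
facet normal 0.546 0.609 0.575
outer loop
vertex 3.791 2.496 -2.837
vertex 3.496 0.861 -0.825
vertex 4.729 1.058 -2.203
endloop
endfacet
facet normal 0.545 0.610 0.575
outer loop
vertex 2.558 2.298 -1.459
vertex 3.496 0.861 -0.825
vertex 3.791 2.496 -2.837
endloop
endfacet

endsolid
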